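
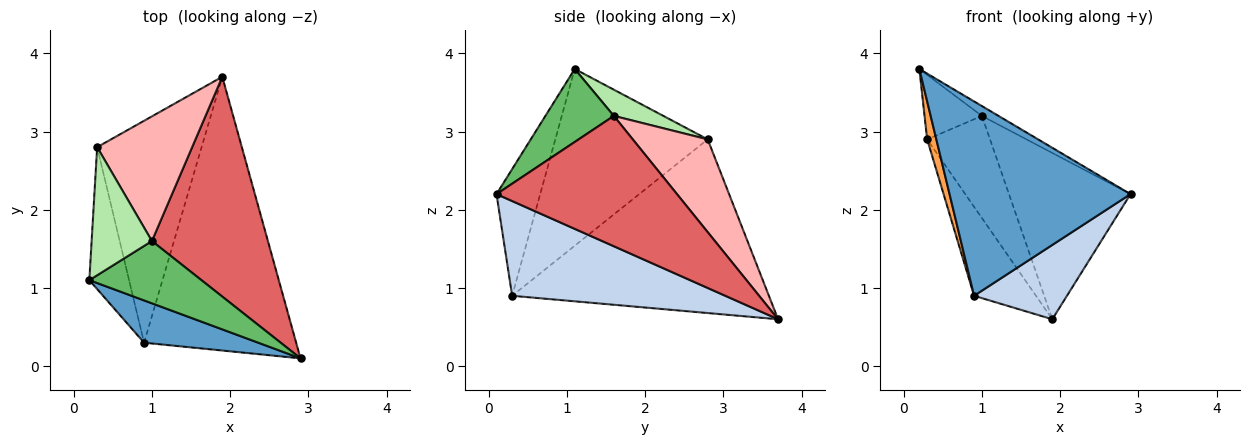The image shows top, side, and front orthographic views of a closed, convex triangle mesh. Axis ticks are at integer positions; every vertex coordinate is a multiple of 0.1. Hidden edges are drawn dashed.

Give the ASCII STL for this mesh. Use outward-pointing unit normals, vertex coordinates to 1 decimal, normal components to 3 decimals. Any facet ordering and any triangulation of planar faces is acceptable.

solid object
 facet normal -0.230 -0.951 0.207
  outer loop
   vertex 0.9 0.3 0.9
   vertex 2.9 0.1 2.2
   vertex 0.2 1.1 3.8
  endloop
 endfacet
 facet normal 0.515 -0.225 -0.827
  outer loop
   vertex 0.9 0.3 0.9
   vertex 1.9 3.7 0.6
   vertex 2.9 0.1 2.2
  endloop
 endfacet
 facet normal -0.974 -0.059 -0.219
  outer loop
   vertex 0.9 0.3 0.9
   vertex 0.2 1.1 3.8
   vertex 0.3 2.8 2.9
  endloop
 endfacet
 facet normal -0.839 0.202 -0.505
  outer loop
   vertex 0.9 0.3 0.9
   vertex 0.3 2.8 2.9
   vertex 1.9 3.7 0.6
  endloop
 endfacet
 facet normal 0.541 0.131 0.831
  outer loop
   vertex 1.0 1.6 3.2
   vertex 0.2 1.1 3.8
   vertex 2.9 0.1 2.2
  endloop
 endfacet
 facet normal 0.362 0.419 0.832
  outer loop
   vertex 1.0 1.6 3.2
   vertex 0.3 2.8 2.9
   vertex 0.2 1.1 3.8
  endloop
 endfacet
 facet normal 0.667 0.449 0.594
  outer loop
   vertex 1.0 1.6 3.2
   vertex 2.9 0.1 2.2
   vertex 1.9 3.7 0.6
  endloop
 endfacet
 facet normal 0.603 0.506 0.617
  outer loop
   vertex 1.0 1.6 3.2
   vertex 1.9 3.7 0.6
   vertex 0.3 2.8 2.9
  endloop
 endfacet
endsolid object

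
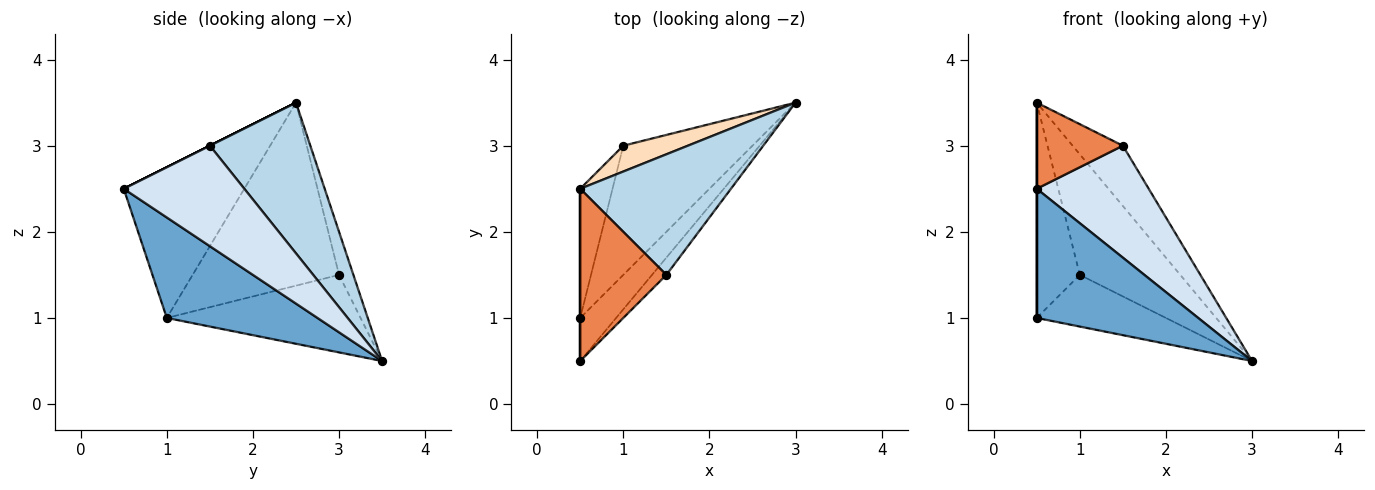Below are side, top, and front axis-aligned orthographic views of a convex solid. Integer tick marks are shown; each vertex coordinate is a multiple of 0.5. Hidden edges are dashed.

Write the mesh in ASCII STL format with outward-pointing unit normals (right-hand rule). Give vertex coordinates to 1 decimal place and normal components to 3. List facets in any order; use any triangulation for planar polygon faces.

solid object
 facet normal 0.663 -0.710 -0.237
  outer loop
   vertex 0.5 0.5 2.5
   vertex 0.5 1.0 1.0
   vertex 3.0 3.5 0.5
  endloop
 endfacet
 facet normal -1.000 0.000 0.000
  outer loop
   vertex 0.5 0.5 2.5
   vertex 0.5 2.5 3.5
   vertex 0.5 1.0 1.0
  endloop
 endfacet
 facet normal 0.667 0.333 0.667
  outer loop
   vertex 1.5 1.5 3.0
   vertex 3.0 3.5 0.5
   vertex 0.5 2.5 3.5
  endloop
 endfacet
 facet normal 0.729 -0.677 -0.104
  outer loop
   vertex 1.5 1.5 3.0
   vertex 0.5 0.5 2.5
   vertex 3.0 3.5 0.5
  endloop
 endfacet
 facet normal 0.000 -0.447 0.894
  outer loop
   vertex 1.5 1.5 3.0
   vertex 0.5 2.5 3.5
   vertex 0.5 0.5 2.5
  endloop
 endfacet
 facet normal -0.487 0.324 -0.811
  outer loop
   vertex 1.0 3.0 1.5
   vertex 3.0 3.5 0.5
   vertex 0.5 1.0 1.0
  endloop
 endfacet
 facet normal -0.946 0.278 -0.167
  outer loop
   vertex 1.0 3.0 1.5
   vertex 0.5 1.0 1.0
   vertex 0.5 2.5 3.5
  endloop
 endfacet
 facet normal -0.138 0.968 0.208
  outer loop
   vertex 1.0 3.0 1.5
   vertex 0.5 2.5 3.5
   vertex 3.0 3.5 0.5
  endloop
 endfacet
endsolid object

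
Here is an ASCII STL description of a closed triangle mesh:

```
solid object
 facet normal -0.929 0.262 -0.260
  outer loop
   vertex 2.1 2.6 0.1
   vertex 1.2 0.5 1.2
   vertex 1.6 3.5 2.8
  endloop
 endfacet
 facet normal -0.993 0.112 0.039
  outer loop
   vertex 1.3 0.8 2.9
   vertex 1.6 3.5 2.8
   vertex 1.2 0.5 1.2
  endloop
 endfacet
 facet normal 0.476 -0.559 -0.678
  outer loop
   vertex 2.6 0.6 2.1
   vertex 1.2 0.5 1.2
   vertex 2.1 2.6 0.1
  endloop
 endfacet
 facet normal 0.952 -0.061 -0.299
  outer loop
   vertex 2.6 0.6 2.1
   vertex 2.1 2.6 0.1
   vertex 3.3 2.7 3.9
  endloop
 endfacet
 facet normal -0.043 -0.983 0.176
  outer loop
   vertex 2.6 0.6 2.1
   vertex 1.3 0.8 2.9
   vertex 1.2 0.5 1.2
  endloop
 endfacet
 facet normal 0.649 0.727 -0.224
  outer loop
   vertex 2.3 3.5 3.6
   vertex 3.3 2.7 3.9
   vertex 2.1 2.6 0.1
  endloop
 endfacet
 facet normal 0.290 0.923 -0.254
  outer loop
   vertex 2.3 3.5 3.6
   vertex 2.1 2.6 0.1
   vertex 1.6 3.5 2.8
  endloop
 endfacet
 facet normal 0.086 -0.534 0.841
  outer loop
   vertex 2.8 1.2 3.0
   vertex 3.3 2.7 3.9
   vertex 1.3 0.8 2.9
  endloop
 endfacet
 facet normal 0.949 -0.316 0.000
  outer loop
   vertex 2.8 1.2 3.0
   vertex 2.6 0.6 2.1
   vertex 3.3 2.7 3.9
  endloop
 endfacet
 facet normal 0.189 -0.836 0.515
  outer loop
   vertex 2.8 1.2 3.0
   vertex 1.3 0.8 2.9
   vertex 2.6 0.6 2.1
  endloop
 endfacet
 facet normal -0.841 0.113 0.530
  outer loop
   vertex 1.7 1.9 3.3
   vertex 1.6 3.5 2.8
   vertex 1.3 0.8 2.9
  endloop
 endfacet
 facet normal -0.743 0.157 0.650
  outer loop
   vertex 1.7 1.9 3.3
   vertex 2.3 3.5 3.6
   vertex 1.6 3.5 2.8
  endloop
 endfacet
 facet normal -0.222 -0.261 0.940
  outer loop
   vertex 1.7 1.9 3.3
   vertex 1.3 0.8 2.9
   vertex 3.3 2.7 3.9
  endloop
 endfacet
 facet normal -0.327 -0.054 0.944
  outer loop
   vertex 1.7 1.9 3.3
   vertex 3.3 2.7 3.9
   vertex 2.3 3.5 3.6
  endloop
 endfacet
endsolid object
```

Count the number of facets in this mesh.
14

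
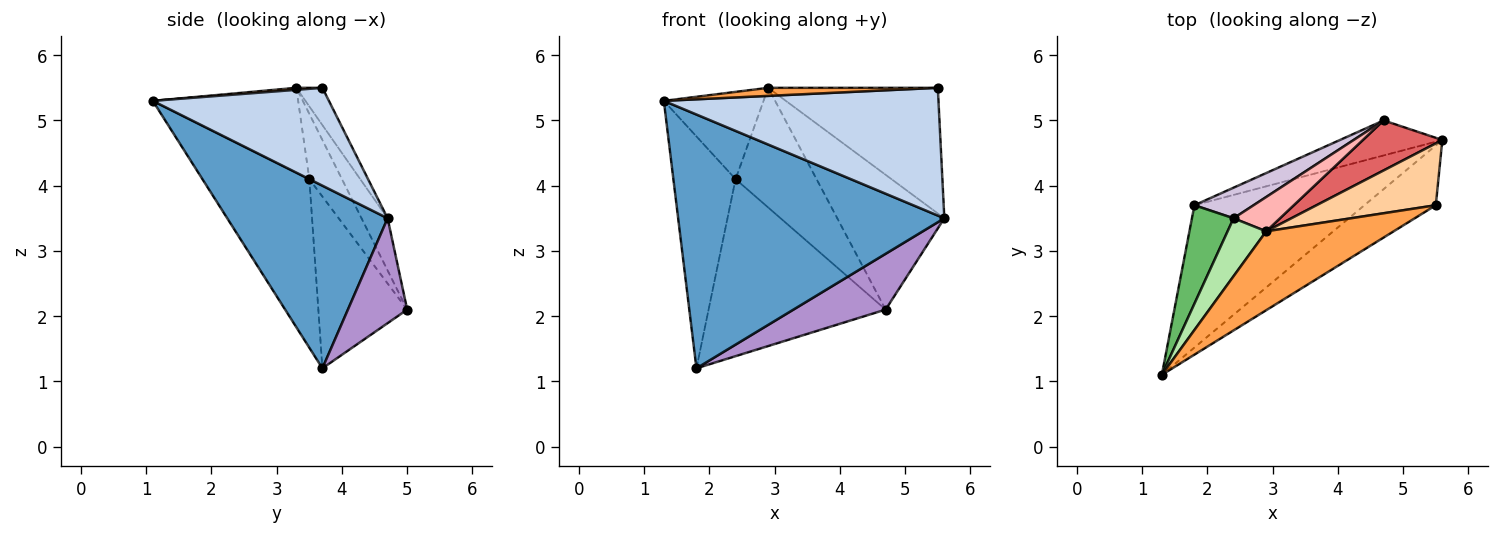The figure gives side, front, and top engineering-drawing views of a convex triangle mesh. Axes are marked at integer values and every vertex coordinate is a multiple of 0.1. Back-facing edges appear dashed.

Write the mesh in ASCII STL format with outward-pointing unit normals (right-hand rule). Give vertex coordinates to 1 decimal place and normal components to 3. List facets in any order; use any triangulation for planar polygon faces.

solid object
 facet normal 0.465 -0.772 -0.433
  outer loop
   vertex 1.8 3.7 1.2
   vertex 5.6 4.7 3.5
   vertex 1.3 1.1 5.3
  endloop
 endfacet
 facet normal 0.502 -0.783 -0.366
  outer loop
   vertex 5.5 3.7 5.5
   vertex 1.3 1.1 5.3
   vertex 5.6 4.7 3.5
  endloop
 endfacet
 facet normal 0.016 -0.102 0.995
  outer loop
   vertex 2.9 3.3 5.5
   vertex 1.3 1.1 5.3
   vertex 5.5 3.7 5.5
  endloop
 endfacet
 facet normal -0.137 0.889 0.438
  outer loop
   vertex 2.9 3.3 5.5
   vertex 5.5 3.7 5.5
   vertex 5.6 4.7 3.5
  endloop
 endfacet
 facet normal -0.845 0.492 0.209
  outer loop
   vertex 2.4 3.5 4.1
   vertex 1.8 3.7 1.2
   vertex 1.3 1.1 5.3
  endloop
 endfacet
 facet normal -0.772 0.530 0.351
  outer loop
   vertex 2.4 3.5 4.1
   vertex 1.3 1.1 5.3
   vertex 2.9 3.3 5.5
  endloop
 endfacet
 facet normal -0.223 0.914 0.339
  outer loop
   vertex 4.7 5.0 2.1
   vertex 2.9 3.3 5.5
   vertex 5.6 4.7 3.5
  endloop
 endfacet
 facet normal -0.361 0.896 0.257
  outer loop
   vertex 4.7 5.0 2.1
   vertex 2.4 3.5 4.1
   vertex 2.9 3.3 5.5
  endloop
 endfacet
 facet normal 0.478 -0.744 -0.467
  outer loop
   vertex 4.7 5.0 2.1
   vertex 5.6 4.7 3.5
   vertex 1.8 3.7 1.2
  endloop
 endfacet
 facet normal -0.443 0.883 0.153
  outer loop
   vertex 4.7 5.0 2.1
   vertex 1.8 3.7 1.2
   vertex 2.4 3.5 4.1
  endloop
 endfacet
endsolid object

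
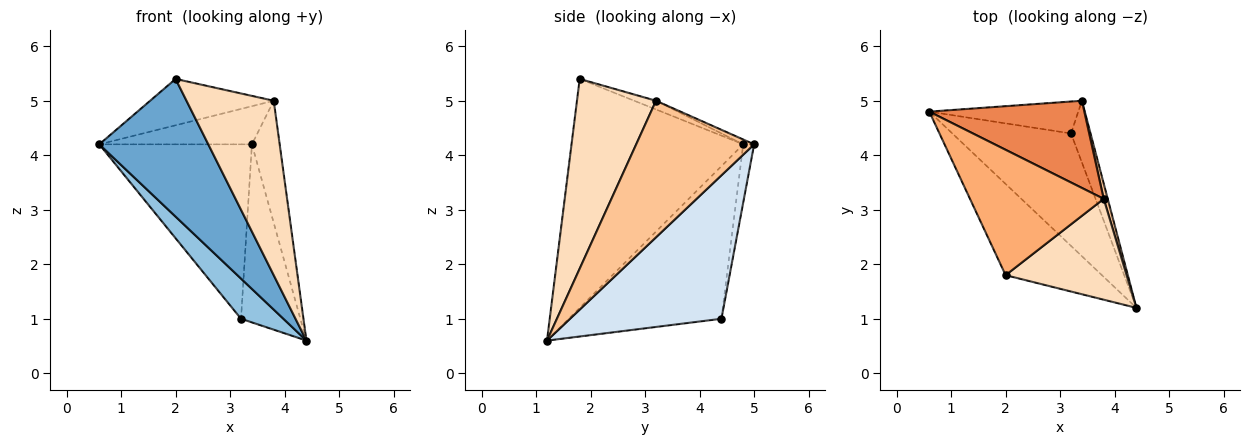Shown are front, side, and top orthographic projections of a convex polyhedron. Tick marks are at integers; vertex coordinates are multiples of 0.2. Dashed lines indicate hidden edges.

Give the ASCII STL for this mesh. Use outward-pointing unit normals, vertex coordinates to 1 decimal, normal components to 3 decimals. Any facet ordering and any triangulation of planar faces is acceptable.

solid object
 facet normal -0.796 -0.505 -0.335
  outer loop
   vertex 2.0 1.8 5.4
   vertex 0.6 4.8 4.2
   vertex 4.4 1.2 0.6
  endloop
 endfacet
 facet normal -0.771 -0.214 -0.600
  outer loop
   vertex 3.2 4.4 1.0
   vertex 4.4 1.2 0.6
   vertex 0.6 4.8 4.2
  endloop
 endfacet
 facet normal -0.070 0.981 -0.180
  outer loop
   vertex 3.2 4.4 1.0
   vertex 0.6 4.8 4.2
   vertex 3.4 5.0 4.2
  endloop
 endfacet
 facet normal 0.924 0.362 -0.126
  outer loop
   vertex 3.2 4.4 1.0
   vertex 3.4 5.0 4.2
   vertex 4.4 1.2 0.6
  endloop
 endfacet
 facet normal -0.029 0.401 0.916
  outer loop
   vertex 3.8 3.2 5.0
   vertex 3.4 5.0 4.2
   vertex 0.6 4.8 4.2
  endloop
 endfacet
 facet normal -0.061 0.346 0.936
  outer loop
   vertex 3.8 3.2 5.0
   vertex 0.6 4.8 4.2
   vertex 2.0 1.8 5.4
  endloop
 endfacet
 facet normal 0.973 0.229 0.029
  outer loop
   vertex 3.8 3.2 5.0
   vertex 4.4 1.2 0.6
   vertex 3.4 5.0 4.2
  endloop
 endfacet
 facet normal 0.617 -0.681 0.394
  outer loop
   vertex 3.8 3.2 5.0
   vertex 2.0 1.8 5.4
   vertex 4.4 1.2 0.6
  endloop
 endfacet
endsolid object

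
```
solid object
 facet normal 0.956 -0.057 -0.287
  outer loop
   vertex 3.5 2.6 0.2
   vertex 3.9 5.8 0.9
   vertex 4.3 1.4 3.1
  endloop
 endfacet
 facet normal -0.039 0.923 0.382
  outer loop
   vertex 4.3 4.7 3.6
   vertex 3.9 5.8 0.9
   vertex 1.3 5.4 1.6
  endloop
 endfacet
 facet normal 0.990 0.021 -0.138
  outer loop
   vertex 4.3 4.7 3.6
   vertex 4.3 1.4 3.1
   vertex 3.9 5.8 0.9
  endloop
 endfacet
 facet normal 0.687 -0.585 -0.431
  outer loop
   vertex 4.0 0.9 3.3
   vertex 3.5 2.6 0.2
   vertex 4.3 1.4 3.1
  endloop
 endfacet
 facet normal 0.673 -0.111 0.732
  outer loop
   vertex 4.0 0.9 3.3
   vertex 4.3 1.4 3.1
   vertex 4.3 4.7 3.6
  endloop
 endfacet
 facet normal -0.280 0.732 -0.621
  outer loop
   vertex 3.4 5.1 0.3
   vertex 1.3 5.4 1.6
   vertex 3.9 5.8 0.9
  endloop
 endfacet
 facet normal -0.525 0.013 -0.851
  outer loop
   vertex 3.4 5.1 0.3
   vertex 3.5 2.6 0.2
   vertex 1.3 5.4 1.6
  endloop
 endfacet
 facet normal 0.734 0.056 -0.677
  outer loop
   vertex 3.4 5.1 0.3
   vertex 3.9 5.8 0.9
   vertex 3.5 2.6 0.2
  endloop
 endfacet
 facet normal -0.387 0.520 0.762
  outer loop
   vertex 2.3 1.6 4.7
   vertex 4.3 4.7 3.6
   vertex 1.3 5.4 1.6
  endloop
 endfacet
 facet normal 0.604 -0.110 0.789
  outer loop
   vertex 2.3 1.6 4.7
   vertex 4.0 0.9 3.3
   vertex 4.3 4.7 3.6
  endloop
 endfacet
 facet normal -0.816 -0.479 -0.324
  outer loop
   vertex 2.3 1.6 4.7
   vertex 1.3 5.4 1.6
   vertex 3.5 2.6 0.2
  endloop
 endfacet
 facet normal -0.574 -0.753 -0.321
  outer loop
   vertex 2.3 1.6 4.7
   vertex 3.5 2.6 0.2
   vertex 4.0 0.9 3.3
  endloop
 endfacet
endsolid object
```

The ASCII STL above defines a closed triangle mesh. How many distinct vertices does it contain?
8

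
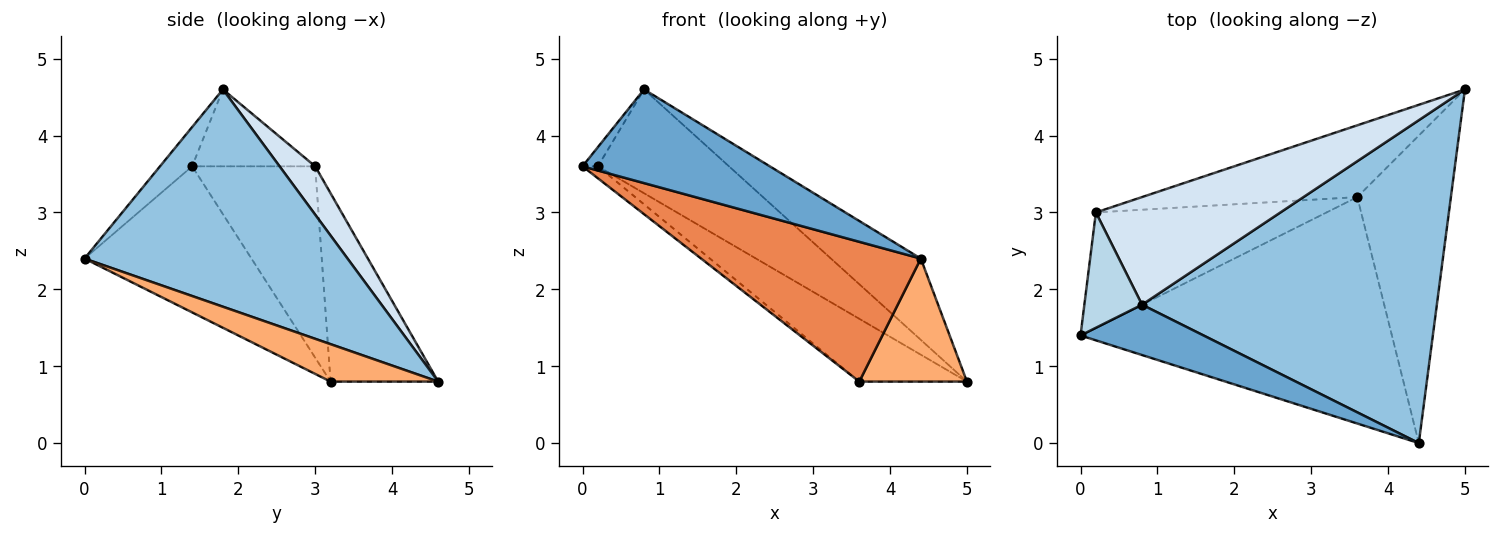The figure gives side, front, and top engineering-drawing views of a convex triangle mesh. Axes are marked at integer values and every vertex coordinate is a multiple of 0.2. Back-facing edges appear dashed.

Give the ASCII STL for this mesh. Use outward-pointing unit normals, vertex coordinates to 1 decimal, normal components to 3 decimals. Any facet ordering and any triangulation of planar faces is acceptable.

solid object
 facet normal -0.149 -0.871 0.468
  outer loop
   vertex 0.8 1.8 4.6
   vertex 0.0 1.4 3.6
   vertex 4.4 0.0 2.4
  endloop
 endfacet
 facet normal 0.581 0.199 0.789
  outer loop
   vertex 0.8 1.8 4.6
   vertex 4.4 0.0 2.4
   vertex 5.0 4.6 0.8
  endloop
 endfacet
 facet normal -0.796 0.100 0.597
  outer loop
   vertex 0.2 3.0 3.6
   vertex 0.0 1.4 3.6
   vertex 0.8 1.8 4.6
  endloop
 endfacet
 facet normal 0.185 0.682 0.707
  outer loop
   vertex 0.2 3.0 3.6
   vertex 0.8 1.8 4.6
   vertex 5.0 4.6 0.8
  endloop
 endfacet
 facet normal -0.371 -0.488 -0.790
  outer loop
   vertex 3.6 3.2 0.8
   vertex 4.4 0.0 2.4
   vertex 0.0 1.4 3.6
  endloop
 endfacet
 facet normal 0.348 -0.348 -0.870
  outer loop
   vertex 3.6 3.2 0.8
   vertex 5.0 4.6 0.8
   vertex 4.4 0.0 2.4
  endloop
 endfacet
 facet normal -0.636 0.080 -0.767
  outer loop
   vertex 3.6 3.2 0.8
   vertex 0.0 1.4 3.6
   vertex 0.2 3.0 3.6
  endloop
 endfacet
 facet normal -0.550 0.550 -0.629
  outer loop
   vertex 3.6 3.2 0.8
   vertex 0.2 3.0 3.6
   vertex 5.0 4.6 0.8
  endloop
 endfacet
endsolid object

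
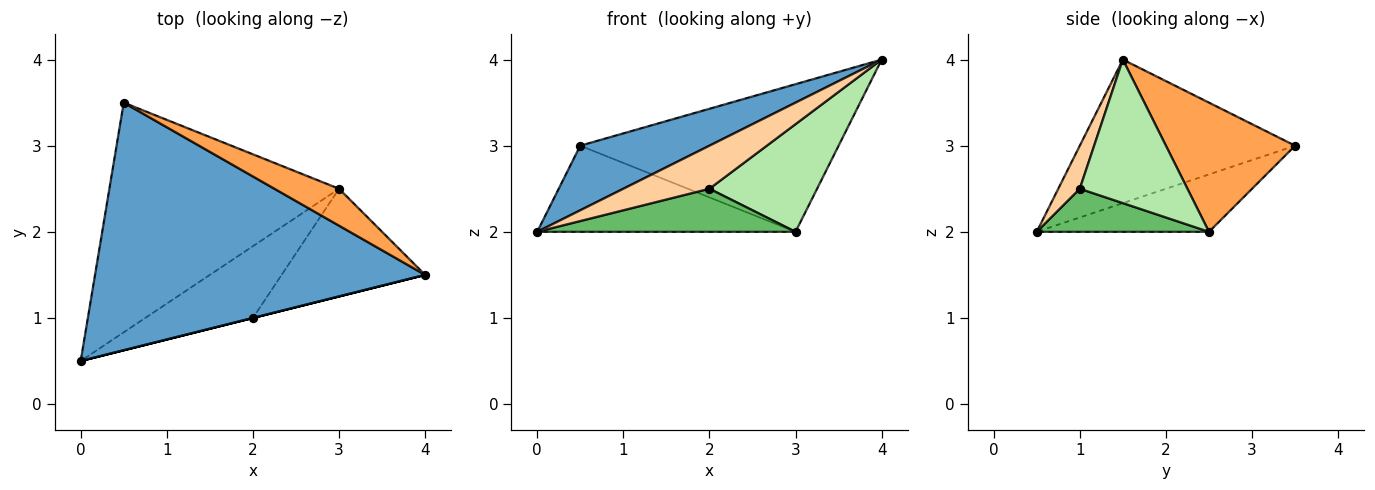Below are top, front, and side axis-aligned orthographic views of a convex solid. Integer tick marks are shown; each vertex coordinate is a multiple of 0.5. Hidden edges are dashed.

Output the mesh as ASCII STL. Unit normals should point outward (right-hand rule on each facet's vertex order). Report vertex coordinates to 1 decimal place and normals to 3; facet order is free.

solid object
 facet normal -0.388 -0.233 0.892
  outer loop
   vertex 0.5 3.5 3.0
   vertex 0.0 0.5 2.0
   vertex 4.0 1.5 4.0
  endloop
 endfacet
 facet normal -0.228 0.342 -0.912
  outer loop
   vertex 3.0 2.5 2.0
   vertex 0.0 0.5 2.0
   vertex 0.5 3.5 3.0
  endloop
 endfacet
 facet normal 0.436 0.873 0.218
  outer loop
   vertex 3.0 2.5 2.0
   vertex 0.5 3.5 3.0
   vertex 4.0 1.5 4.0
  endloop
 endfacet
 facet normal 0.243 -0.970 0.000
  outer loop
   vertex 2.0 1.0 2.5
   vertex 4.0 1.5 4.0
   vertex 0.0 0.5 2.0
  endloop
 endfacet
 facet normal 0.324 -0.487 -0.811
  outer loop
   vertex 2.0 1.0 2.5
   vertex 0.0 0.5 2.0
   vertex 3.0 2.5 2.0
  endloop
 endfacet
 facet normal 0.577 -0.577 -0.577
  outer loop
   vertex 2.0 1.0 2.5
   vertex 3.0 2.5 2.0
   vertex 4.0 1.5 4.0
  endloop
 endfacet
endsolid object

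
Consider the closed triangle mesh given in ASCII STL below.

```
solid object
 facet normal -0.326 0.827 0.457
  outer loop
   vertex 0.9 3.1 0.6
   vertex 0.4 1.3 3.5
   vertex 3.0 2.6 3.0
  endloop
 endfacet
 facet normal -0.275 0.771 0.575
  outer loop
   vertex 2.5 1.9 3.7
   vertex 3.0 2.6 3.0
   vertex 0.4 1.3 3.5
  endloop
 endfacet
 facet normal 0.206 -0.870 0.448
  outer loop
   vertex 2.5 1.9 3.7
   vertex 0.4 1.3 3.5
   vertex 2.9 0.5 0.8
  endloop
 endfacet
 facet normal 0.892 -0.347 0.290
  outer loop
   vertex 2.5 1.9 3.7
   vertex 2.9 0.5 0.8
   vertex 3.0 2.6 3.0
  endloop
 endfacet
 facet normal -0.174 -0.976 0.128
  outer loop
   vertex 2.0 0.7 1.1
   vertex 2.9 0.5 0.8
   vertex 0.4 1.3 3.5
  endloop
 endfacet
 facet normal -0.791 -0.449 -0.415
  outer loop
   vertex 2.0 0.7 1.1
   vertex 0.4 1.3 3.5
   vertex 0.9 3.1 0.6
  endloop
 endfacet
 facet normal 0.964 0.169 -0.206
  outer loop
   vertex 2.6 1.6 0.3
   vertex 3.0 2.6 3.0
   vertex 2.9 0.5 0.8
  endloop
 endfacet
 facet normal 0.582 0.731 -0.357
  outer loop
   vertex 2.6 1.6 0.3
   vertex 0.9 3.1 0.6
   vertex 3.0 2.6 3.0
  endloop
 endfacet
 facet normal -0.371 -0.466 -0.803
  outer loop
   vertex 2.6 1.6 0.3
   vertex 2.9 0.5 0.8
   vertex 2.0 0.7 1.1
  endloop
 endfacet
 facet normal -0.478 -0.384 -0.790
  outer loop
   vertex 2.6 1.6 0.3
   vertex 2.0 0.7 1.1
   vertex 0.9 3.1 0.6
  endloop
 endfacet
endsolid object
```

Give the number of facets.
10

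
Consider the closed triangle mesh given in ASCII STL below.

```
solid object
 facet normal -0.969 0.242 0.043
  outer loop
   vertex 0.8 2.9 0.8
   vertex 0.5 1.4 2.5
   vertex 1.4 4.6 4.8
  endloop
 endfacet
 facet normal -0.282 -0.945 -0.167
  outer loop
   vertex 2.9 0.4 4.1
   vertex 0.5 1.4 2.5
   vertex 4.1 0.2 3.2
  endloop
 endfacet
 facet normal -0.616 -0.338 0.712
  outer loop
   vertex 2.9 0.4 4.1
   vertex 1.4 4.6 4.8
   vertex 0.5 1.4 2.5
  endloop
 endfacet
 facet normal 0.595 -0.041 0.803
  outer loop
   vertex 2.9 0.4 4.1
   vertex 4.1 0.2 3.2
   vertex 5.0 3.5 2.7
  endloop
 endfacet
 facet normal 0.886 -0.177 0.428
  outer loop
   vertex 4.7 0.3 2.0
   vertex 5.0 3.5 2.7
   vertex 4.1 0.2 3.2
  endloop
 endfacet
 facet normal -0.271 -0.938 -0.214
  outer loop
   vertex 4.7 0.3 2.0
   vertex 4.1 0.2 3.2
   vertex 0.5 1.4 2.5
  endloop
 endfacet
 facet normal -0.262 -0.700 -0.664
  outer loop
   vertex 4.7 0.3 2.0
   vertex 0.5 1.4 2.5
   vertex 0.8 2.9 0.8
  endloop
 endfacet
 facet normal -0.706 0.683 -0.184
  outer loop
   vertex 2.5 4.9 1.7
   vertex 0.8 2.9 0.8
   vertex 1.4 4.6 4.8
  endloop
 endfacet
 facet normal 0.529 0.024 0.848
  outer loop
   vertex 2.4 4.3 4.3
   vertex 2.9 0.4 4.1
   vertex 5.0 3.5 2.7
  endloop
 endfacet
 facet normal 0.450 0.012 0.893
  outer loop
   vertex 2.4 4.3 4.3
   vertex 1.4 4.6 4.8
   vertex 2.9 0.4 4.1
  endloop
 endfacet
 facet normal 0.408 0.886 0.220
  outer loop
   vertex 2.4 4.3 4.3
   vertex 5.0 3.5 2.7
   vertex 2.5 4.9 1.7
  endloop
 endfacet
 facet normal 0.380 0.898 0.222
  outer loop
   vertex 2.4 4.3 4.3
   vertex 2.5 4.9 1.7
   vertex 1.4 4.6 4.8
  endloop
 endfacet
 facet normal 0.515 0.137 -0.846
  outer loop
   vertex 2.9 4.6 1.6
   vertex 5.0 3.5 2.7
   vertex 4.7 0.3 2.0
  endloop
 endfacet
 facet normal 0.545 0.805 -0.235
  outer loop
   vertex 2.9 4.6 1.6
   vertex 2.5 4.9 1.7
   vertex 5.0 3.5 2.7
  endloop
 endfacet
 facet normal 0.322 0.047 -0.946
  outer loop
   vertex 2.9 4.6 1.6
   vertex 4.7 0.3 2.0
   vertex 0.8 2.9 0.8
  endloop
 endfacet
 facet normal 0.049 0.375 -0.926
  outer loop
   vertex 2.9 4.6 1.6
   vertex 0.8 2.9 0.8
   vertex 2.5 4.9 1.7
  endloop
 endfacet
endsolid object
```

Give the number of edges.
24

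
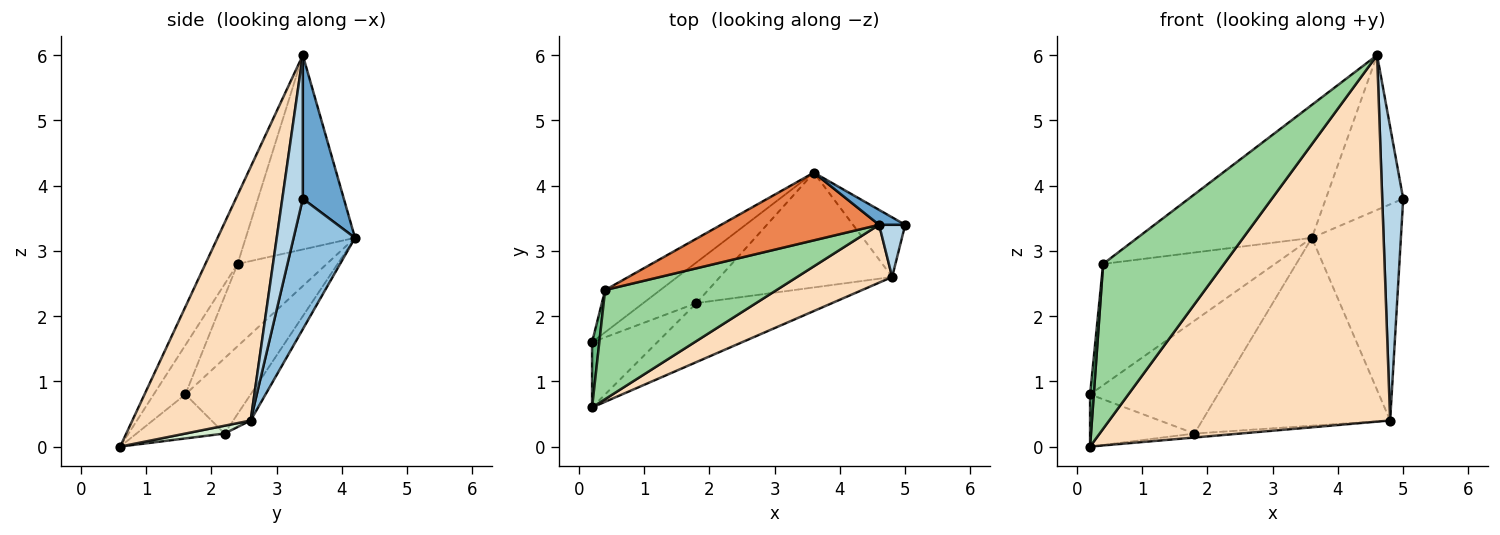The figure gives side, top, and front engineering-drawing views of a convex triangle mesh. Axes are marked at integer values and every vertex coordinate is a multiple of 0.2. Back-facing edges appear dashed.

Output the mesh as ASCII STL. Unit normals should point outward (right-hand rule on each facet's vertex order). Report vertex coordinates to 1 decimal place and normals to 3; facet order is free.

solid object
 facet normal 0.467 0.880 0.085
  outer loop
   vertex 4.6 3.4 6.0
   vertex 5.0 3.4 3.8
   vertex 3.6 4.2 3.2
  endloop
 endfacet
 facet normal 0.554 0.803 -0.221
  outer loop
   vertex 4.8 2.6 0.4
   vertex 3.6 4.2 3.2
   vertex 5.0 3.4 3.8
  endloop
 endfacet
 facet normal 0.694 -0.709 0.126
  outer loop
   vertex 4.8 2.6 0.4
   vertex 5.0 3.4 3.8
   vertex 4.6 3.4 6.0
  endloop
 endfacet
 facet normal -0.440 0.848 -0.295
  outer loop
   vertex 0.4 2.4 2.8
   vertex 3.6 4.2 3.2
   vertex 0.2 1.6 0.8
  endloop
 endfacet
 facet normal -0.487 0.778 0.396
  outer loop
   vertex 0.4 2.4 2.8
   vertex 4.6 3.4 6.0
   vertex 3.6 4.2 3.2
  endloop
 endfacet
 facet normal -0.433 0.848 -0.306
  outer loop
   vertex 1.8 2.2 0.2
   vertex 0.2 1.6 0.8
   vertex 3.6 4.2 3.2
  endloop
 endfacet
 facet normal -0.079 0.851 -0.520
  outer loop
   vertex 1.8 2.2 0.2
   vertex 3.6 4.2 3.2
   vertex 4.8 2.6 0.4
  endloop
 endfacet
 facet normal 0.384 -0.912 0.144
  outer loop
   vertex 0.2 0.6 0.0
   vertex 4.8 2.6 0.4
   vertex 4.6 3.4 6.0
  endloop
 endfacet
 facet normal -0.983 -0.116 0.145
  outer loop
   vertex 0.2 0.6 0.0
   vertex 0.4 2.4 2.8
   vertex 0.2 1.6 0.8
  endloop
 endfacet
 facet normal -0.217 -0.814 0.539
  outer loop
   vertex 0.2 0.6 0.0
   vertex 4.6 3.4 6.0
   vertex 0.4 2.4 2.8
  endloop
 endfacet
 facet normal -0.466 0.553 -0.691
  outer loop
   vertex 0.2 0.6 0.0
   vertex 0.2 1.6 0.8
   vertex 1.8 2.2 0.2
  endloop
 endfacet
 facet normal 0.057 0.067 -0.996
  outer loop
   vertex 0.2 0.6 0.0
   vertex 1.8 2.2 0.2
   vertex 4.8 2.6 0.4
  endloop
 endfacet
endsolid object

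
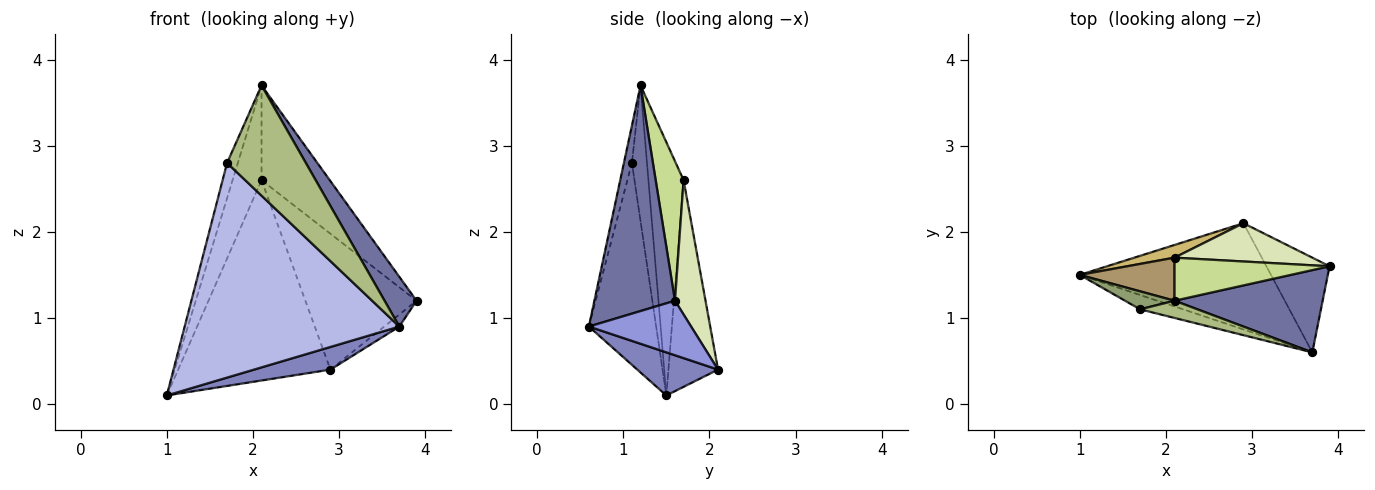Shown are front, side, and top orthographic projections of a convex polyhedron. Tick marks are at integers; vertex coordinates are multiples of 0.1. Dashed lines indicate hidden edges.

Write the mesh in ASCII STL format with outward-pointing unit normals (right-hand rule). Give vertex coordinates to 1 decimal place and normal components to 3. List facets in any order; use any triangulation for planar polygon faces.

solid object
 facet normal 0.793 -0.315 0.521
  outer loop
   vertex 2.1 1.2 3.7
   vertex 3.7 0.6 0.9
   vertex 3.9 1.6 1.2
  endloop
 endfacet
 facet normal 0.215 -0.204 -0.955
  outer loop
   vertex 2.9 2.1 0.4
   vertex 3.7 0.6 0.9
   vertex 1.0 1.5 0.1
  endloop
 endfacet
 facet normal 0.651 0.096 -0.753
  outer loop
   vertex 2.9 2.1 0.4
   vertex 3.9 1.6 1.2
   vertex 3.7 0.6 0.9
  endloop
 endfacet
 facet normal -0.299 -0.952 -0.064
  outer loop
   vertex 1.7 1.1 2.8
   vertex 1.0 1.5 0.1
   vertex 3.7 0.6 0.9
  endloop
 endfacet
 facet normal -0.780 0.557 0.285
  outer loop
   vertex 1.7 1.1 2.8
   vertex 2.1 1.2 3.7
   vertex 1.0 1.5 0.1
  endloop
 endfacet
 facet normal -0.100 -0.983 0.154
  outer loop
   vertex 1.7 1.1 2.8
   vertex 3.7 0.6 0.9
   vertex 2.1 1.2 3.7
  endloop
 endfacet
 facet normal 0.349 0.853 0.388
  outer loop
   vertex 2.1 1.7 2.6
   vertex 2.1 1.2 3.7
   vertex 3.9 1.6 1.2
  endloop
 endfacet
 facet normal 0.256 0.931 0.262
  outer loop
   vertex 2.1 1.7 2.6
   vertex 3.9 1.6 1.2
   vertex 2.9 2.1 0.4
  endloop
 endfacet
 facet normal -0.742 0.611 0.278
  outer loop
   vertex 2.1 1.7 2.6
   vertex 1.0 1.5 0.1
   vertex 2.1 1.2 3.7
  endloop
 endfacet
 facet normal -0.309 0.949 0.060
  outer loop
   vertex 2.1 1.7 2.6
   vertex 2.9 2.1 0.4
   vertex 1.0 1.5 0.1
  endloop
 endfacet
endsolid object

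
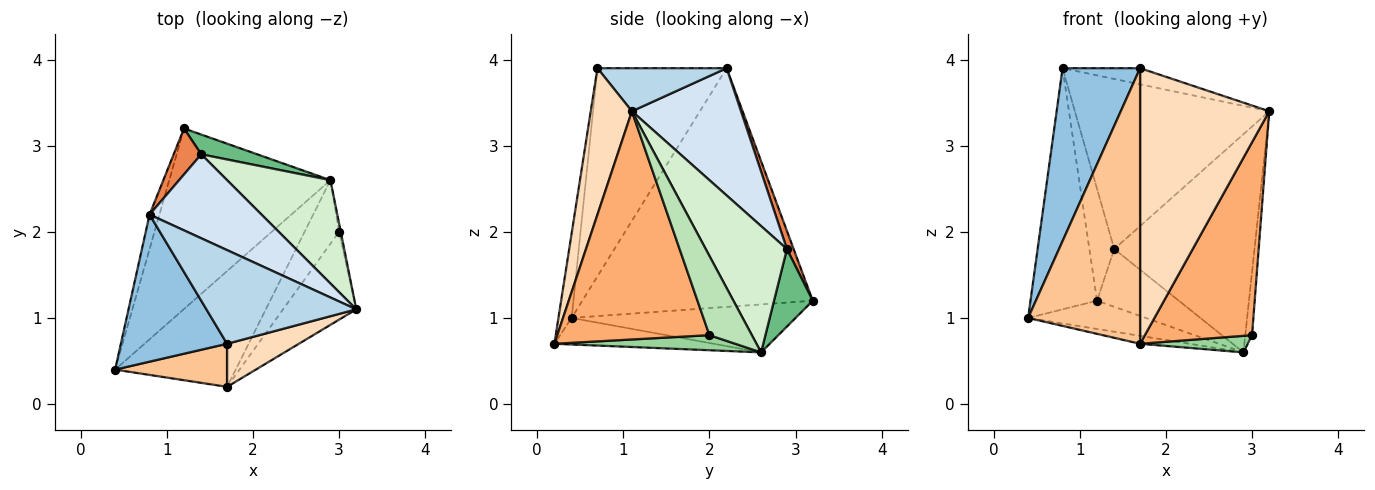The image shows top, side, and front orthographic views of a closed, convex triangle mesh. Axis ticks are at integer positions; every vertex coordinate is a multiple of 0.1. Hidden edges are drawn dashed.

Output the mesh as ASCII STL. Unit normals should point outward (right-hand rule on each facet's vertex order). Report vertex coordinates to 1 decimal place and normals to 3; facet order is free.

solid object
 facet normal -0.960 0.277 -0.040
  outer loop
   vertex 0.8 2.2 3.9
   vertex 1.2 3.2 1.2
   vertex 0.4 0.4 1.0
  endloop
 endfacet
 facet normal -0.786 -0.471 0.401
  outer loop
   vertex 1.7 0.7 3.9
   vertex 0.8 2.2 3.9
   vertex 0.4 0.4 1.0
  endloop
 endfacet
 facet normal 0.272 0.163 0.948
  outer loop
   vertex 1.7 0.7 3.9
   vertex 3.2 1.1 3.4
   vertex 0.8 2.2 3.9
  endloop
 endfacet
 facet normal 0.450 0.801 0.395
  outer loop
   vertex 1.4 2.9 1.8
   vertex 0.8 2.2 3.9
   vertex 3.2 1.1 3.4
  endloop
 endfacet
 facet normal 0.242 0.898 0.368
  outer loop
   vertex 1.4 2.9 1.8
   vertex 1.2 3.2 1.2
   vertex 0.8 2.2 3.9
  endloop
 endfacet
 facet normal 0.791 -0.557 -0.254
  outer loop
   vertex 1.7 0.2 0.7
   vertex 3.0 2.0 0.8
   vertex 3.2 1.1 3.4
  endloop
 endfacet
 facet normal -0.116 -0.981 0.153
  outer loop
   vertex 1.7 0.2 0.7
   vertex 1.7 0.7 3.9
   vertex 0.4 0.4 1.0
  endloop
 endfacet
 facet normal 0.300 -0.942 0.147
  outer loop
   vertex 1.7 0.2 0.7
   vertex 3.2 1.1 3.4
   vertex 1.7 0.7 3.9
  endloop
 endfacet
 facet normal 0.409 0.863 0.295
  outer loop
   vertex 2.9 2.6 0.6
   vertex 1.2 3.2 1.2
   vertex 1.4 2.9 1.8
  endloop
 endfacet
 facet normal 0.390 -0.232 -0.891
  outer loop
   vertex 2.9 2.6 0.6
   vertex 3.0 2.0 0.8
   vertex 1.7 0.2 0.7
  endloop
 endfacet
 facet normal 0.987 0.157 -0.021
  outer loop
   vertex 2.9 2.6 0.6
   vertex 3.2 1.1 3.4
   vertex 3.0 2.0 0.8
  endloop
 endfacet
 facet normal 0.464 0.801 0.379
  outer loop
   vertex 2.9 2.6 0.6
   vertex 1.4 2.9 1.8
   vertex 3.2 1.1 3.4
  endloop
 endfacet
 facet normal -0.282 0.148 -0.948
  outer loop
   vertex 2.9 2.6 0.6
   vertex 0.4 0.4 1.0
   vertex 1.2 3.2 1.2
  endloop
 endfacet
 facet normal -0.215 0.067 -0.974
  outer loop
   vertex 2.9 2.6 0.6
   vertex 1.7 0.2 0.7
   vertex 0.4 0.4 1.0
  endloop
 endfacet
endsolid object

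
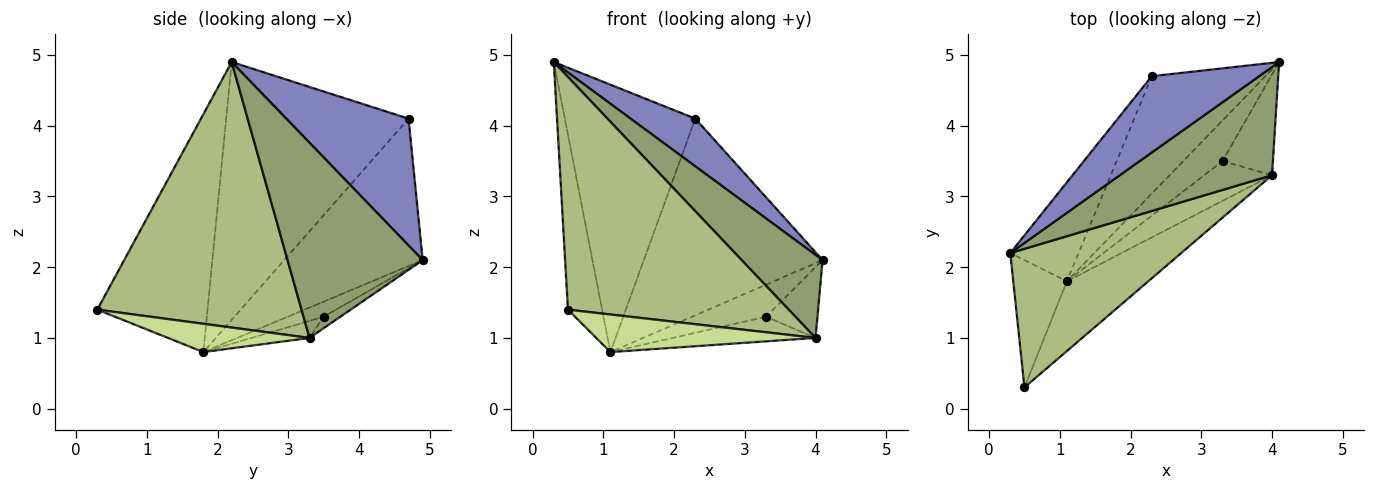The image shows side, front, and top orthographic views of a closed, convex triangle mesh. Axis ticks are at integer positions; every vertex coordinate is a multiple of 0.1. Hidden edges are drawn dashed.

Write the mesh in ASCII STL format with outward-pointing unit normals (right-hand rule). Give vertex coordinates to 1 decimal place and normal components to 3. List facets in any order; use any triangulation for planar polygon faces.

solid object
 facet normal -0.934 0.289 -0.210
  outer loop
   vertex 1.1 1.8 0.8
   vertex 0.5 0.3 1.4
   vertex 0.3 2.2 4.9
  endloop
 endfacet
 facet normal 0.708 -0.374 0.599
  outer loop
   vertex 2.3 4.7 4.1
   vertex 0.3 2.2 4.9
   vertex 4.1 4.9 2.1
  endloop
 endfacet
 facet normal -0.795 0.569 -0.211
  outer loop
   vertex 2.3 4.7 4.1
   vertex 1.1 1.8 0.8
   vertex 0.3 2.2 4.9
  endloop
 endfacet
 facet normal -0.554 0.715 -0.427
  outer loop
   vertex 2.3 4.7 4.1
   vertex 4.1 4.9 2.1
   vertex 1.1 1.8 0.8
  endloop
 endfacet
 facet normal 0.713 -0.427 0.556
  outer loop
   vertex 4.0 3.3 1.0
   vertex 4.1 4.9 2.1
   vertex 0.3 2.2 4.9
  endloop
 endfacet
 facet normal 0.622 -0.673 0.401
  outer loop
   vertex 4.0 3.3 1.0
   vertex 0.3 2.2 4.9
   vertex 0.5 0.3 1.4
  endloop
 endfacet
 facet normal 0.293 -0.454 -0.842
  outer loop
   vertex 4.0 3.3 1.0
   vertex 0.5 0.3 1.4
   vertex 1.1 1.8 0.8
  endloop
 endfacet
 facet normal -0.288 0.594 -0.751
  outer loop
   vertex 3.3 3.5 1.3
   vertex 1.1 1.8 0.8
   vertex 4.1 4.9 2.1
  endloop
 endfacet
 facet normal -0.184 0.565 -0.805
  outer loop
   vertex 3.3 3.5 1.3
   vertex 4.1 4.9 2.1
   vertex 4.0 3.3 1.0
  endloop
 endfacet
 facet normal -0.209 0.515 -0.831
  outer loop
   vertex 3.3 3.5 1.3
   vertex 4.0 3.3 1.0
   vertex 1.1 1.8 0.8
  endloop
 endfacet
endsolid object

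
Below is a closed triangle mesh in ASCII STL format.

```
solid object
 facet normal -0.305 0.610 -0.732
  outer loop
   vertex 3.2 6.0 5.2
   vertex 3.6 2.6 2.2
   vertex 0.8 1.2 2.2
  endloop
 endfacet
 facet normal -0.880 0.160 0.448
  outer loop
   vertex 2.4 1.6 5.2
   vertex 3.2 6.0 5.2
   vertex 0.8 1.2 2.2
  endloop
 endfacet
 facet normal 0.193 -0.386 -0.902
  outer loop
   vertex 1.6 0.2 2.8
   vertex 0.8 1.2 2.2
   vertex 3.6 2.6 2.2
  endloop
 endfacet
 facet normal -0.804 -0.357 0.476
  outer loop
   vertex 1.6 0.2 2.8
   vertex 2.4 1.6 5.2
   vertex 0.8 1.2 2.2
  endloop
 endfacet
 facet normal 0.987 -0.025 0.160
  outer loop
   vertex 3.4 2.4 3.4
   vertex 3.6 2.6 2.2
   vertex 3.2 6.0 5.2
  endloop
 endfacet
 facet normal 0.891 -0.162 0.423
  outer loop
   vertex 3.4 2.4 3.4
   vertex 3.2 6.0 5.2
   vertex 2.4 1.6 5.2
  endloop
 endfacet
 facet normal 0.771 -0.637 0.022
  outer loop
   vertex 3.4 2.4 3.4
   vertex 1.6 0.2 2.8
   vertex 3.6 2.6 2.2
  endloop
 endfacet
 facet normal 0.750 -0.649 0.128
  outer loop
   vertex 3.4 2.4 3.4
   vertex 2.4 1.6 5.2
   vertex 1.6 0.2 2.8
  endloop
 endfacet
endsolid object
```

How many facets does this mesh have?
8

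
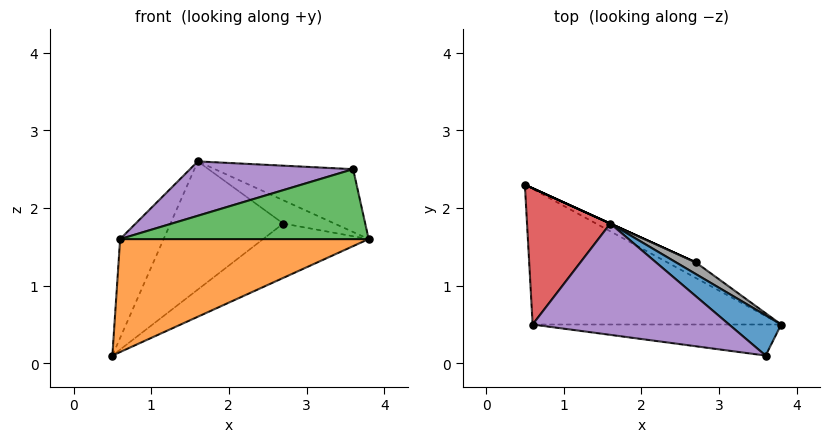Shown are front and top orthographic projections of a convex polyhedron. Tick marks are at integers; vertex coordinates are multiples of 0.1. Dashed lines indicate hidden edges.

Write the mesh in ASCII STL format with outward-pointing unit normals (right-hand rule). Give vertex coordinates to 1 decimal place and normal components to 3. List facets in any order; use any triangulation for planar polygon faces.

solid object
 facet normal 0.596 0.676 0.433
  outer loop
   vertex 1.6 1.8 2.6
   vertex 3.6 0.1 2.5
   vertex 3.8 0.5 1.6
  endloop
 endfacet
 facet normal 0.000 -0.640 -0.768
  outer loop
   vertex 0.6 0.5 1.6
   vertex 0.5 2.3 0.1
   vertex 3.8 0.5 1.6
  endloop
 endfacet
 facet normal 0.000 -0.914 -0.406
  outer loop
   vertex 0.6 0.5 1.6
   vertex 3.8 0.5 1.6
   vertex 3.6 0.1 2.5
  endloop
 endfacet
 facet normal -0.844 0.315 0.434
  outer loop
   vertex 0.6 0.5 1.6
   vertex 1.6 1.8 2.6
   vertex 0.5 2.3 0.1
  endloop
 endfacet
 facet normal -0.312 -0.417 0.854
  outer loop
   vertex 0.6 0.5 1.6
   vertex 3.6 0.1 2.5
   vertex 1.6 1.8 2.6
  endloop
 endfacet
 facet normal 0.545 0.806 -0.230
  outer loop
   vertex 2.7 1.3 1.8
   vertex 3.8 0.5 1.6
   vertex 0.5 2.3 0.1
  endloop
 endfacet
 facet normal 0.414 0.910 0.000
  outer loop
   vertex 2.7 1.3 1.8
   vertex 0.5 2.3 0.1
   vertex 1.6 1.8 2.6
  endloop
 endfacet
 facet normal 0.591 0.722 0.361
  outer loop
   vertex 2.7 1.3 1.8
   vertex 1.6 1.8 2.6
   vertex 3.8 0.5 1.6
  endloop
 endfacet
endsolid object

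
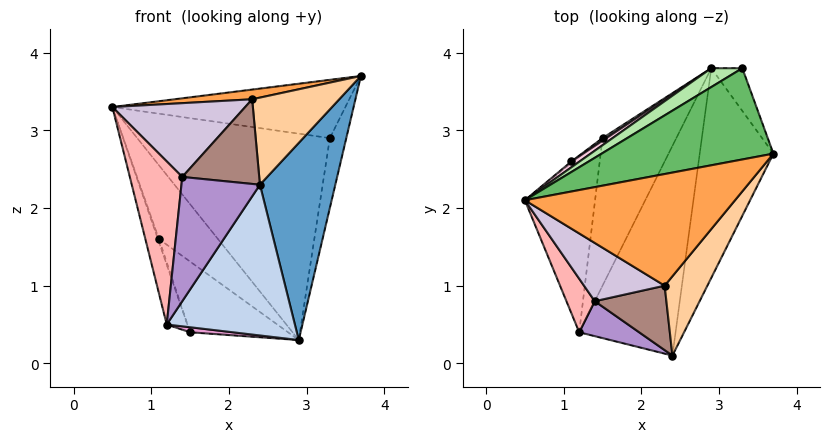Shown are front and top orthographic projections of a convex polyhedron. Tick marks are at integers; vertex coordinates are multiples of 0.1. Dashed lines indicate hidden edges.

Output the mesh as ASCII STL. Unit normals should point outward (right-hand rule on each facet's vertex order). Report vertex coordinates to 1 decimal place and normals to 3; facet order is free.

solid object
 facet normal 0.907 -0.288 -0.307
  outer loop
   vertex 2.9 3.8 0.3
   vertex 3.7 2.7 3.7
   vertex 2.4 0.1 2.3
  endloop
 endfacet
 facet normal 0.731 -0.398 -0.554
  outer loop
   vertex 1.2 0.4 0.5
   vertex 2.9 3.8 0.3
   vertex 2.4 0.1 2.3
  endloop
 endfacet
 facet normal -0.108 -0.086 0.990
  outer loop
   vertex 2.3 1.0 3.4
   vertex 3.7 2.7 3.7
   vertex 0.5 2.1 3.3
  endloop
 endfacet
 facet normal 0.602 -0.590 0.538
  outer loop
   vertex 2.3 1.0 3.4
   vertex 2.4 0.1 2.3
   vertex 3.7 2.7 3.7
  endloop
 endfacet
 facet normal -0.202 0.527 0.826
  outer loop
   vertex 3.3 3.8 2.9
   vertex 0.5 2.1 3.3
   vertex 3.7 2.7 3.7
  endloop
 endfacet
 facet normal -0.509 0.857 0.078
  outer loop
   vertex 3.3 3.8 2.9
   vertex 2.9 3.8 0.3
   vertex 0.5 2.1 3.3
  endloop
 endfacet
 facet normal 0.959 0.241 -0.148
  outer loop
   vertex 3.3 3.8 2.9
   vertex 3.7 2.7 3.7
   vertex 2.9 3.8 0.3
  endloop
 endfacet
 facet normal -0.728 -0.652 0.214
  outer loop
   vertex 1.4 0.8 2.4
   vertex 0.5 2.1 3.3
   vertex 1.2 0.4 0.5
  endloop
 endfacet
 facet normal -0.543 -0.808 0.227
  outer loop
   vertex 1.4 0.8 2.4
   vertex 1.2 0.4 0.5
   vertex 2.4 0.1 2.3
  endloop
 endfacet
 facet normal -0.457 -0.698 0.551
  outer loop
   vertex 1.4 0.8 2.4
   vertex 2.3 1.0 3.4
   vertex 0.5 2.1 3.3
  endloop
 endfacet
 facet normal -0.445 -0.713 0.543
  outer loop
   vertex 1.4 0.8 2.4
   vertex 2.4 0.1 2.3
   vertex 2.3 1.0 3.4
  endloop
 endfacet
 facet normal -0.949 0.102 -0.299
  outer loop
   vertex 1.5 2.9 0.4
   vertex 1.2 0.4 0.5
   vertex 0.5 2.1 3.3
  endloop
 endfacet
 facet normal -0.049 -0.034 -0.998
  outer loop
   vertex 1.5 2.9 0.4
   vertex 2.9 3.8 0.3
   vertex 1.2 0.4 0.5
  endloop
 endfacet
 facet normal -0.519 0.852 0.067
  outer loop
   vertex 1.1 2.6 1.6
   vertex 0.5 2.1 3.3
   vertex 2.9 3.8 0.3
  endloop
 endfacet
 facet normal -0.896 0.398 -0.199
  outer loop
   vertex 1.1 2.6 1.6
   vertex 1.5 2.9 0.4
   vertex 0.5 2.1 3.3
  endloop
 endfacet
 facet normal -0.539 0.842 0.031
  outer loop
   vertex 1.1 2.6 1.6
   vertex 2.9 3.8 0.3
   vertex 1.5 2.9 0.4
  endloop
 endfacet
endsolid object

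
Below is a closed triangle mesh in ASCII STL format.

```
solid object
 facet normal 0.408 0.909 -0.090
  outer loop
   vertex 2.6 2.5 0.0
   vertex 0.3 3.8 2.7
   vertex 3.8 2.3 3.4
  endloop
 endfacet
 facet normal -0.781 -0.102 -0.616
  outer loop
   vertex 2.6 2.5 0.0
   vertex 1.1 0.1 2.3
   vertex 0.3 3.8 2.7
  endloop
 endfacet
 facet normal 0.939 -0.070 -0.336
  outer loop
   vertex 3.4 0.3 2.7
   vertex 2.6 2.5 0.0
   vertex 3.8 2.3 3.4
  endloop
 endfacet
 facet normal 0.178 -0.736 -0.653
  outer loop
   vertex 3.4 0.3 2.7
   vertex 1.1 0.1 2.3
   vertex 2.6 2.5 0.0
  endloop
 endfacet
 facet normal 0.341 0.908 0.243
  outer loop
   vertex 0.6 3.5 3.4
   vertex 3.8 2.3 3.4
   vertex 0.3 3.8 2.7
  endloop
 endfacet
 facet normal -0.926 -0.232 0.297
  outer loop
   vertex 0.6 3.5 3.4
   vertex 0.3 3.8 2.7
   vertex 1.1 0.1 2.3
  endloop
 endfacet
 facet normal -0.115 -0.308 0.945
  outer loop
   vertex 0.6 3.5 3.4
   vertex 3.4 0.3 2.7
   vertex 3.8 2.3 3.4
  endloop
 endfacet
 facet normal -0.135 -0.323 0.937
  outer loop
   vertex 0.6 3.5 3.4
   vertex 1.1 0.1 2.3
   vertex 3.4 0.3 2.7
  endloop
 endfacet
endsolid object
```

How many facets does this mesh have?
8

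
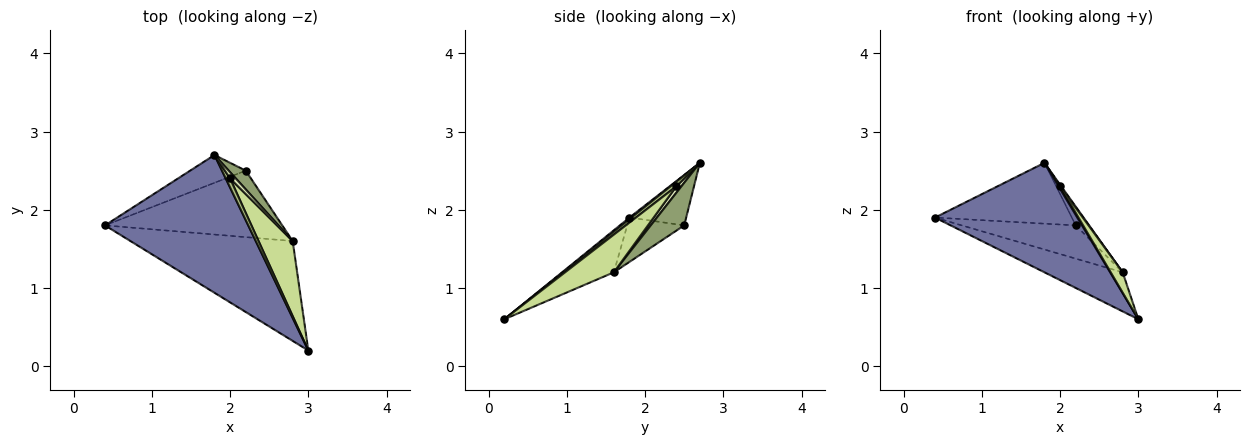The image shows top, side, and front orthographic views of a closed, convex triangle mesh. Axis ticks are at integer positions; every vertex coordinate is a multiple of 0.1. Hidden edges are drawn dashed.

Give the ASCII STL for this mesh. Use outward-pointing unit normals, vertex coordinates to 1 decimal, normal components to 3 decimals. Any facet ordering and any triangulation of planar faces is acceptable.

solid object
 facet normal 0.009 -0.622 0.783
  outer loop
   vertex 1.8 2.7 2.6
   vertex 0.4 1.8 1.9
   vertex 3.0 0.2 0.6
  endloop
 endfacet
 facet normal -0.234 0.354 -0.905
  outer loop
   vertex 2.8 1.6 1.2
   vertex 3.0 0.2 0.6
   vertex 0.4 1.8 1.9
  endloop
 endfacet
 facet normal -0.353 0.851 -0.389
  outer loop
   vertex 2.2 2.5 1.8
   vertex 0.4 1.8 1.9
   vertex 1.8 2.7 2.6
  endloop
 endfacet
 facet normal -0.218 0.436 -0.873
  outer loop
   vertex 2.2 2.5 1.8
   vertex 2.8 1.6 1.2
   vertex 0.4 1.8 1.9
  endloop
 endfacet
 facet normal 0.870 0.348 0.348
  outer loop
   vertex 2.2 2.5 1.8
   vertex 1.8 2.7 2.6
   vertex 2.8 1.6 1.2
  endloop
 endfacet
 facet normal 0.718 -0.191 0.670
  outer loop
   vertex 2.0 2.4 2.3
   vertex 1.8 2.7 2.6
   vertex 3.0 0.2 0.6
  endloop
 endfacet
 facet normal 0.729 -0.179 0.660
  outer loop
   vertex 2.0 2.4 2.3
   vertex 3.0 0.2 0.6
   vertex 2.8 1.6 1.2
  endloop
 endfacet
 facet normal 0.737 -0.164 0.655
  outer loop
   vertex 2.0 2.4 2.3
   vertex 2.8 1.6 1.2
   vertex 1.8 2.7 2.6
  endloop
 endfacet
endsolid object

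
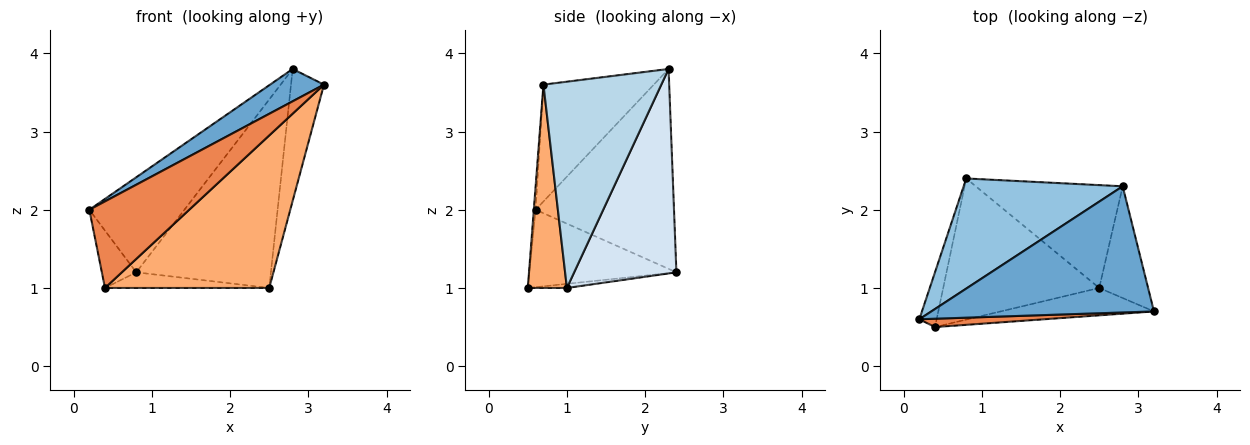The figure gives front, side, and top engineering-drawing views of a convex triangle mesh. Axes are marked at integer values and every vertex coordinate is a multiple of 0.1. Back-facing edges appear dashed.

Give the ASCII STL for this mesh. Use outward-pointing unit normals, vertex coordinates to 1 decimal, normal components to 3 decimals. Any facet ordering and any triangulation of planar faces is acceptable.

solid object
 facet normal -0.453 -0.221 0.864
  outer loop
   vertex 2.8 2.3 3.8
   vertex 0.2 0.6 2.0
   vertex 3.2 0.7 3.6
  endloop
 endfacet
 facet normal -0.689 0.473 0.548
  outer loop
   vertex 2.8 2.3 3.8
   vertex 0.8 2.4 1.2
   vertex 0.2 0.6 2.0
  endloop
 endfacet
 facet normal 0.939 0.263 -0.222
  outer loop
   vertex 2.8 2.3 3.8
   vertex 3.2 0.7 3.6
   vertex 2.5 1.0 1.0
  endloop
 endfacet
 facet normal 0.555 0.730 -0.399
  outer loop
   vertex 2.8 2.3 3.8
   vertex 2.5 1.0 1.0
   vertex 0.8 2.4 1.2
  endloop
 endfacet
 facet normal -0.018 -0.995 0.096
  outer loop
   vertex 0.4 0.5 1.0
   vertex 3.2 0.7 3.6
   vertex 0.2 0.6 2.0
  endloop
 endfacet
 facet normal 0.228 -0.958 -0.172
  outer loop
   vertex 0.4 0.5 1.0
   vertex 2.5 1.0 1.0
   vertex 3.2 0.7 3.6
  endloop
 endfacet
 facet normal -0.951 0.223 -0.213
  outer loop
   vertex 0.4 0.5 1.0
   vertex 0.2 0.6 2.0
   vertex 0.8 2.4 1.2
  endloop
 endfacet
 facet normal -0.026 0.110 -0.994
  outer loop
   vertex 0.4 0.5 1.0
   vertex 0.8 2.4 1.2
   vertex 2.5 1.0 1.0
  endloop
 endfacet
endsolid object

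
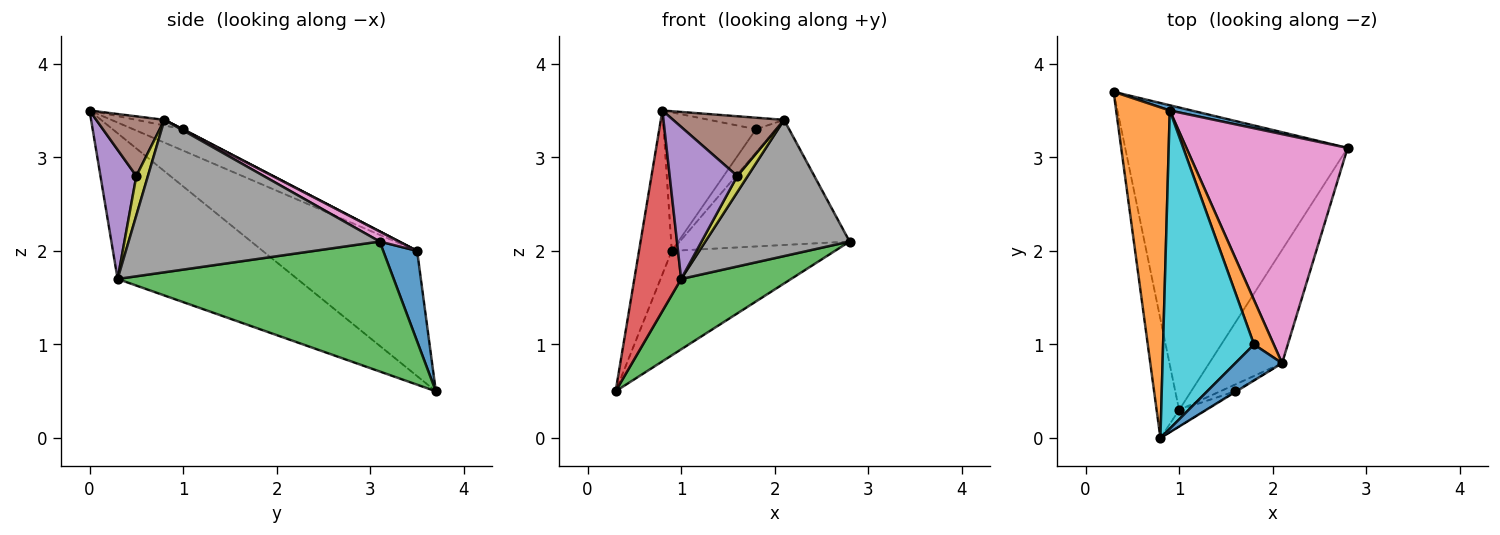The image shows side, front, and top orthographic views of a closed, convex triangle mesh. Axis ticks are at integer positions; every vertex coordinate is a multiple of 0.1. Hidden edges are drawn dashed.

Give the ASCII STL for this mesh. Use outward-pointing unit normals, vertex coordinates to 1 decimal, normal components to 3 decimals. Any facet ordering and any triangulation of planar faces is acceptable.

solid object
 facet normal 0.203 0.978 0.049
  outer loop
   vertex 0.9 3.5 2.0
   vertex 2.8 3.1 2.1
   vertex 0.3 3.7 0.5
  endloop
 endfacet
 facet normal -0.902 0.191 0.386
  outer loop
   vertex 0.9 3.5 2.0
   vertex 0.3 3.7 0.5
   vertex 0.8 0.0 3.5
  endloop
 endfacet
 facet normal 0.495 -0.197 -0.847
  outer loop
   vertex 1.0 0.3 1.7
   vertex 0.3 3.7 0.5
   vertex 2.8 3.1 2.1
  endloop
 endfacet
 facet normal -0.957 -0.249 -0.148
  outer loop
   vertex 1.0 0.3 1.7
   vertex 0.8 0.0 3.5
   vertex 0.3 3.7 0.5
  endloop
 endfacet
 facet normal 0.467 -0.879 -0.095
  outer loop
   vertex 1.0 0.3 1.7
   vertex 1.6 0.5 2.8
   vertex 0.8 0.0 3.5
  endloop
 endfacet
 facet normal 0.523 -0.852 -0.010
  outer loop
   vertex 2.1 0.8 3.4
   vertex 0.8 0.0 3.5
   vertex 1.6 0.5 2.8
  endloop
 endfacet
 facet normal 0.055 0.479 0.876
  outer loop
   vertex 2.1 0.8 3.4
   vertex 2.8 3.1 2.1
   vertex 0.9 3.5 2.0
  endloop
 endfacet
 facet normal 0.801 -0.460 -0.383
  outer loop
   vertex 2.1 0.8 3.4
   vertex 1.0 0.3 1.7
   vertex 2.8 3.1 2.1
  endloop
 endfacet
 facet normal 0.714 -0.646 -0.272
  outer loop
   vertex 2.1 0.8 3.4
   vertex 1.6 0.5 2.8
   vertex 1.0 0.3 1.7
  endloop
 endfacet
 facet normal -0.211 0.390 0.896
  outer loop
   vertex 1.8 1.0 3.3
   vertex 0.9 3.5 2.0
   vertex 0.8 0.0 3.5
  endloop
 endfacet
 facet normal -0.114 0.303 0.946
  outer loop
   vertex 1.8 1.0 3.3
   vertex 0.8 0.0 3.5
   vertex 2.1 0.8 3.4
  endloop
 endfacet
 facet normal 0.016 0.466 0.885
  outer loop
   vertex 1.8 1.0 3.3
   vertex 2.1 0.8 3.4
   vertex 0.9 3.5 2.0
  endloop
 endfacet
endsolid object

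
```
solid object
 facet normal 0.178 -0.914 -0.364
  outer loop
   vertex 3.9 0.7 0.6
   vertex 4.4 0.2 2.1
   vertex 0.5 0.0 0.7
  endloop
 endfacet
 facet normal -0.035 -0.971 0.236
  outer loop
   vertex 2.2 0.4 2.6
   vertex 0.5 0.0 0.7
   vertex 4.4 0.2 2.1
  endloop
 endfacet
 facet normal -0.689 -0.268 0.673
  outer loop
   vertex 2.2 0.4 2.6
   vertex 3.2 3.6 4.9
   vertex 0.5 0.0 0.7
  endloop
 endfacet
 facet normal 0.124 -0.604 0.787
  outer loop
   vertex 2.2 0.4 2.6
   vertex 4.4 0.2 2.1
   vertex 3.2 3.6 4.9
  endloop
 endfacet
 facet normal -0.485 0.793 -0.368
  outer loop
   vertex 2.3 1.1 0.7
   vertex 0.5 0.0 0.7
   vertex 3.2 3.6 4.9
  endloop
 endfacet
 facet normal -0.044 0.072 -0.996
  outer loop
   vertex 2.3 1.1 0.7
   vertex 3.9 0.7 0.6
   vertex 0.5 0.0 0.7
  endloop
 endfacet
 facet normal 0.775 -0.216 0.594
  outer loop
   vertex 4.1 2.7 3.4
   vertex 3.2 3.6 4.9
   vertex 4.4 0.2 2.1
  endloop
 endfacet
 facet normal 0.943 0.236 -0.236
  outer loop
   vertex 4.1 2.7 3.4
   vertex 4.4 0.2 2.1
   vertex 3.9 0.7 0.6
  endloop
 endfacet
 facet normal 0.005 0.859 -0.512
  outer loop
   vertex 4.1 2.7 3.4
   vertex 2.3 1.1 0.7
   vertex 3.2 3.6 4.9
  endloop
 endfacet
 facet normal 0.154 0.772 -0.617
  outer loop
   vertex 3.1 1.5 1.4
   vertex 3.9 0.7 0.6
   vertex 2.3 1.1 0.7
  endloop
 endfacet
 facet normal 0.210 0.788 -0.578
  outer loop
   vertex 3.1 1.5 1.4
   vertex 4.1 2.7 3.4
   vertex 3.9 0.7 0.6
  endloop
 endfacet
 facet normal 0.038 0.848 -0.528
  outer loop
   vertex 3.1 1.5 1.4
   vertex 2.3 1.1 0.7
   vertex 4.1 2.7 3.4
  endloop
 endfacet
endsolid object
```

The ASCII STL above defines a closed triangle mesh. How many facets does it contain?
12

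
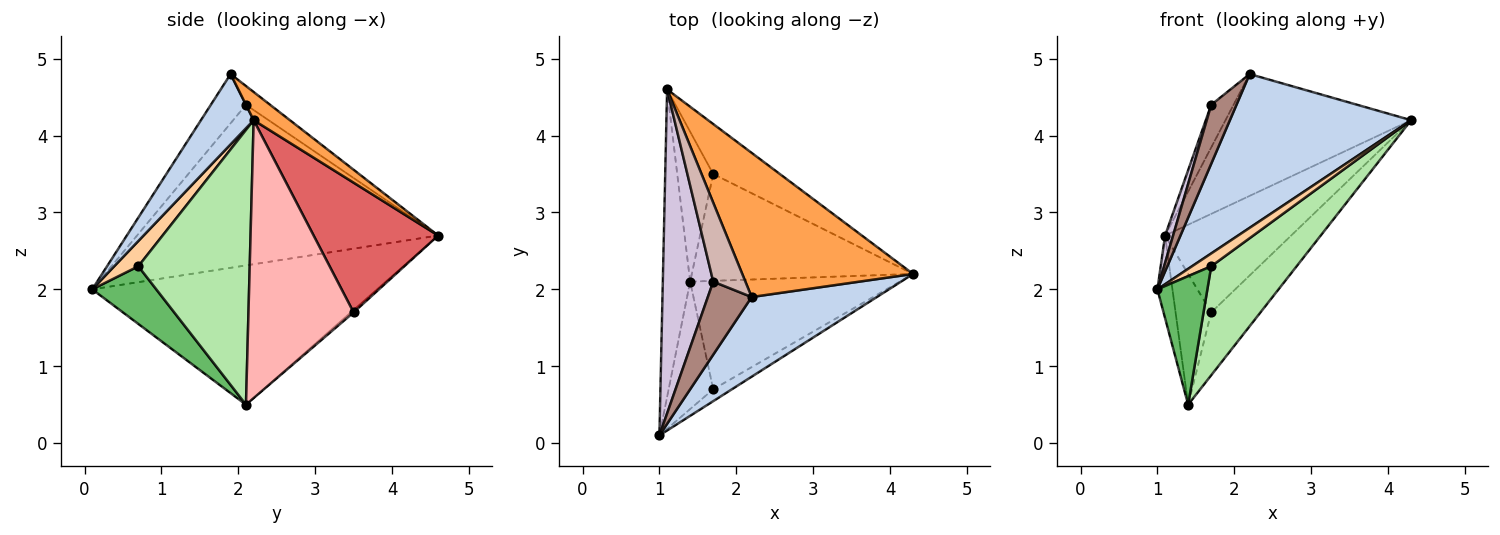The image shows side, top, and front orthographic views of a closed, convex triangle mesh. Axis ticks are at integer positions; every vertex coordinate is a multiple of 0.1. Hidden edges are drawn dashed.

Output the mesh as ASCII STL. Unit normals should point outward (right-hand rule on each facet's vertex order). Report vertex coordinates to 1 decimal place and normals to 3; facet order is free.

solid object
 facet normal -0.980 0.052 -0.192
  outer loop
   vertex 1.4 2.1 0.5
   vertex 1.0 0.1 2.0
   vertex 1.1 4.6 2.7
  endloop
 endfacet
 facet normal 0.250 -0.860 0.445
  outer loop
   vertex 2.2 1.9 4.8
   vertex 1.0 0.1 2.0
   vertex 4.3 2.2 4.2
  endloop
 endfacet
 facet normal 0.125 0.640 0.758
  outer loop
   vertex 2.2 1.9 4.8
   vertex 4.3 2.2 4.2
   vertex 1.1 4.6 2.7
  endloop
 endfacet
 facet normal 0.677 -0.540 -0.500
  outer loop
   vertex 1.7 0.7 2.3
   vertex 4.3 2.2 4.2
   vertex 1.0 0.1 2.0
  endloop
 endfacet
 facet normal 0.673 -0.525 -0.521
  outer loop
   vertex 1.7 0.7 2.3
   vertex 1.0 0.1 2.0
   vertex 1.4 2.1 0.5
  endloop
 endfacet
 facet normal 0.679 -0.521 -0.518
  outer loop
   vertex 1.7 0.7 2.3
   vertex 1.4 2.1 0.5
   vertex 4.3 2.2 4.2
  endloop
 endfacet
 facet normal 0.661 0.669 -0.339
  outer loop
   vertex 1.7 3.5 1.7
   vertex 1.1 4.6 2.7
   vertex 4.3 2.2 4.2
  endloop
 endfacet
 facet normal 0.734 0.344 -0.585
  outer loop
   vertex 1.7 3.5 1.7
   vertex 4.3 2.2 4.2
   vertex 1.4 2.1 0.5
  endloop
 endfacet
 facet normal -0.051 0.656 -0.753
  outer loop
   vertex 1.7 3.5 1.7
   vertex 1.4 2.1 0.5
   vertex 1.1 4.6 2.7
  endloop
 endfacet
 facet normal -0.954 -0.025 0.299
  outer loop
   vertex 1.7 2.1 4.4
   vertex 1.1 4.6 2.7
   vertex 1.0 0.1 2.0
  endloop
 endfacet
 facet normal -0.658 -0.473 0.586
  outer loop
   vertex 1.7 2.1 4.4
   vertex 1.0 0.1 2.0
   vertex 2.2 1.9 4.8
  endloop
 endfacet
 facet normal -0.457 0.422 0.783
  outer loop
   vertex 1.7 2.1 4.4
   vertex 2.2 1.9 4.8
   vertex 1.1 4.6 2.7
  endloop
 endfacet
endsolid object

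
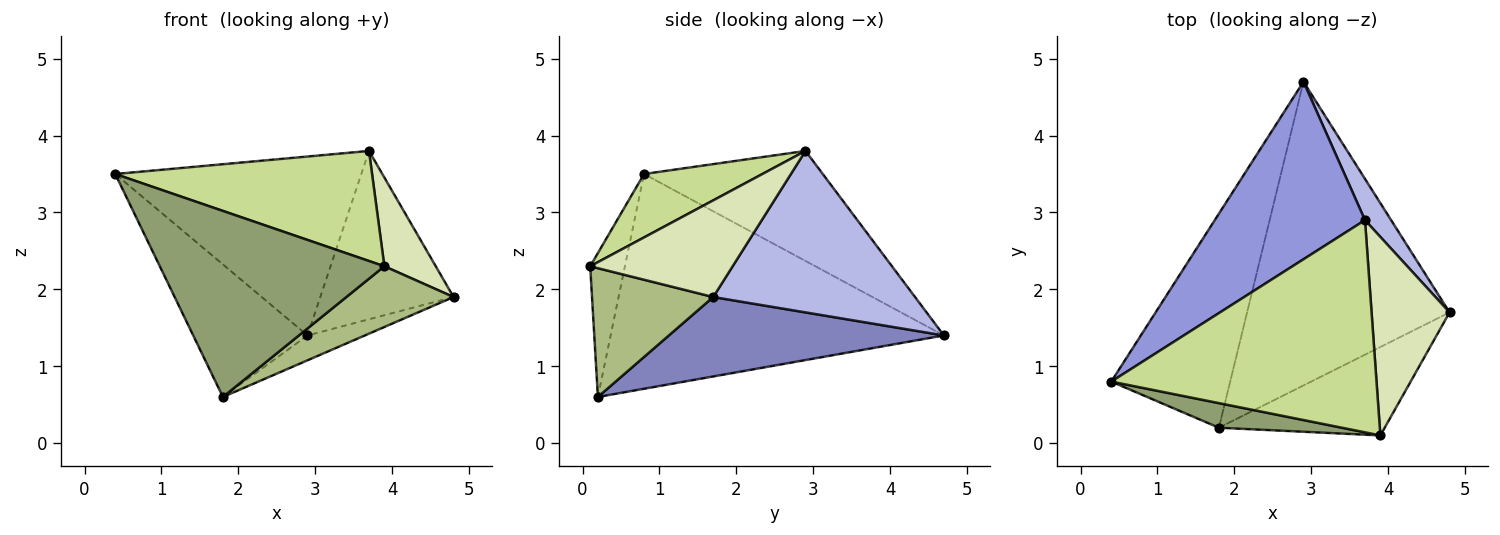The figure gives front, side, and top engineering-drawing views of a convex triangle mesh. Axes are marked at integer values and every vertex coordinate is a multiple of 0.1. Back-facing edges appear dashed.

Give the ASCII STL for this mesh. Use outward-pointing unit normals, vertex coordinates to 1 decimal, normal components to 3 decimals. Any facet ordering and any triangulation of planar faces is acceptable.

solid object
 facet normal -0.838 0.287 -0.464
  outer loop
   vertex 1.8 0.2 0.6
   vertex 0.4 0.8 3.5
   vertex 2.9 4.7 1.4
  endloop
 endfacet
 facet normal 0.364 0.076 -0.928
  outer loop
   vertex 1.8 0.2 0.6
   vertex 2.9 4.7 1.4
   vertex 4.8 1.7 1.9
  endloop
 endfacet
 facet normal -0.458 0.631 0.626
  outer loop
   vertex 3.7 2.9 3.8
   vertex 2.9 4.7 1.4
   vertex 0.4 0.8 3.5
  endloop
 endfacet
 facet normal 0.827 0.546 0.134
  outer loop
   vertex 3.7 2.9 3.8
   vertex 4.8 1.7 1.9
   vertex 2.9 4.7 1.4
  endloop
 endfacet
 facet normal -0.152 -0.980 0.130
  outer loop
   vertex 3.9 0.1 2.3
   vertex 0.4 0.8 3.5
   vertex 1.8 0.2 0.6
  endloop
 endfacet
 facet normal 0.539 -0.477 -0.694
  outer loop
   vertex 3.9 0.1 2.3
   vertex 1.8 0.2 0.6
   vertex 4.8 1.7 1.9
  endloop
 endfacet
 facet normal 0.208 -0.450 0.868
  outer loop
   vertex 3.9 0.1 2.3
   vertex 3.7 2.9 3.8
   vertex 0.4 0.8 3.5
  endloop
 endfacet
 facet normal 0.749 -0.270 0.605
  outer loop
   vertex 3.9 0.1 2.3
   vertex 4.8 1.7 1.9
   vertex 3.7 2.9 3.8
  endloop
 endfacet
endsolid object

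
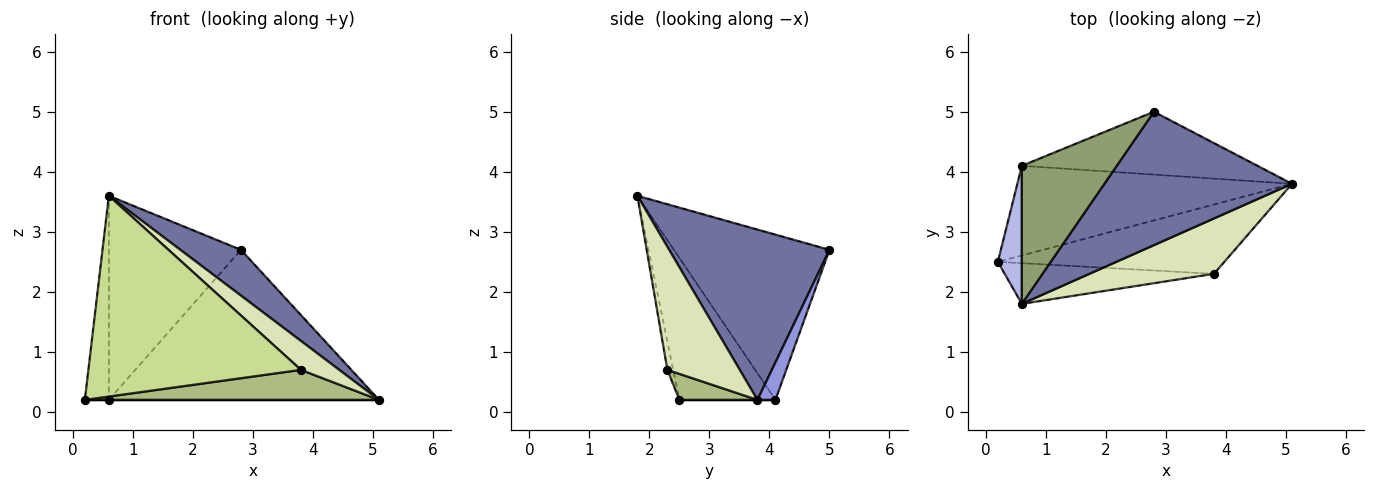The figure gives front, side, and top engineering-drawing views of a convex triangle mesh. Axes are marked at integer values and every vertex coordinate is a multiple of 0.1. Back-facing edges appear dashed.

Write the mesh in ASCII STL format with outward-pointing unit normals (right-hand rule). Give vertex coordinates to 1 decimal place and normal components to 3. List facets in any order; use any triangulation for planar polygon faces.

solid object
 facet normal 0.652 -0.246 0.718
  outer loop
   vertex 0.6 1.8 3.6
   vertex 5.1 3.8 0.2
   vertex 2.8 5.0 2.7
  endloop
 endfacet
 facet normal 0.000 0.000 -1.000
  outer loop
   vertex 0.6 4.1 0.2
   vertex 5.1 3.8 0.2
   vertex 0.2 2.5 0.2
  endloop
 endfacet
 facet normal 0.061 0.921 -0.385
  outer loop
   vertex 0.6 4.1 0.2
   vertex 2.8 5.0 2.7
   vertex 5.1 3.8 0.2
  endloop
 endfacet
 facet normal -0.957 0.239 0.162
  outer loop
   vertex 0.6 4.1 0.2
   vertex 0.2 2.5 0.2
   vertex 0.6 1.8 3.6
  endloop
 endfacet
 facet normal -0.698 0.593 0.401
  outer loop
   vertex 0.6 4.1 0.2
   vertex 0.6 1.8 3.6
   vertex 2.8 5.0 2.7
  endloop
 endfacet
 facet normal 0.105 -0.395 -0.913
  outer loop
   vertex 3.8 2.3 0.7
   vertex 0.2 2.5 0.2
   vertex 5.1 3.8 0.2
  endloop
 endfacet
 facet normal -0.027 -0.980 -0.199
  outer loop
   vertex 3.8 2.3 0.7
   vertex 0.6 1.8 3.6
   vertex 0.2 2.5 0.2
  endloop
 endfacet
 facet normal 0.659 -0.349 0.667
  outer loop
   vertex 3.8 2.3 0.7
   vertex 5.1 3.8 0.2
   vertex 0.6 1.8 3.6
  endloop
 endfacet
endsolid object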